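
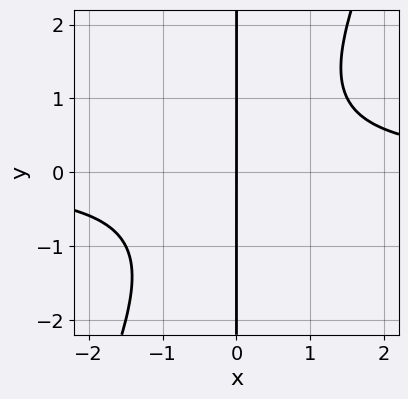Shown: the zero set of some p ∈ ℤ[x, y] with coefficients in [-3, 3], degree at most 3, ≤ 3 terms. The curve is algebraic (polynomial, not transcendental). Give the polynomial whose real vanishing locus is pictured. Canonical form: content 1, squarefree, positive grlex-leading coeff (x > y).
2*x^2*y - x*y^2 - 2*x

1. Degree: the shape is more complex than any degree-2 curve, so deg p = 3.
2. From the visible intercepts: one x-axis crossing is at x = 0; the visible y-axis segment lies entirely on the curve.
3. These observations pin down the coefficients.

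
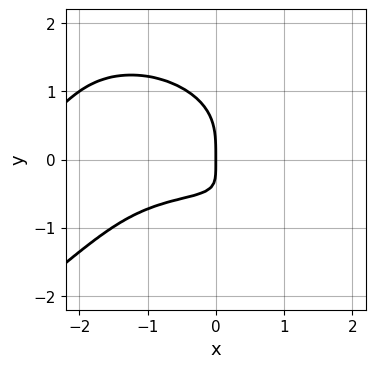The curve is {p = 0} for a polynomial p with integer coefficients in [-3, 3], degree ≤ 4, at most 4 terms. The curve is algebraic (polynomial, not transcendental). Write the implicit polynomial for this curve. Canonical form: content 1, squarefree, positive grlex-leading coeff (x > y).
(a) deg p = 4. No degree-3 curve has this shape.
(b) Observable constraints: it meets the y-axis at y = 0 (among the integer gridlines); one x-axis crossing is at x = 0.
(c) Assembling these constraints gives the stated polynomial.

x^3*y - 2*y^4 - 3*x*y - 2*x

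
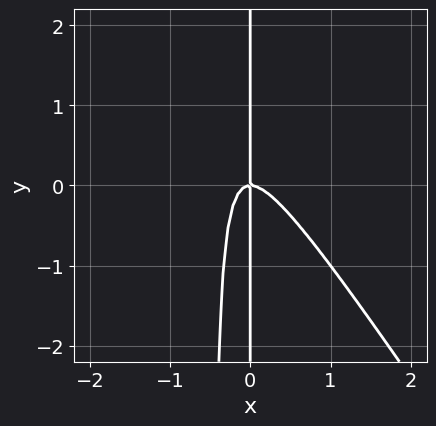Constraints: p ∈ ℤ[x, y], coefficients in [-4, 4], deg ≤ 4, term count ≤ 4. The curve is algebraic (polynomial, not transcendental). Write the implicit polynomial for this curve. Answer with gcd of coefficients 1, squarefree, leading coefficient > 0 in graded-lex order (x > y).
First, the degree is 3 — the shape is more complex than any degree-2 curve.
Next, observable constraints: one x-axis crossing is at x = 0; the visible y-axis segment lies entirely on the curve.
Finally, matching integer coefficients to the picture gives p.

3*x^3 + 2*x^2*y + x*y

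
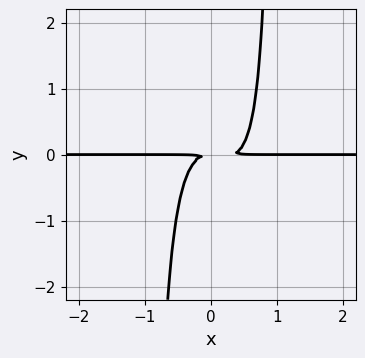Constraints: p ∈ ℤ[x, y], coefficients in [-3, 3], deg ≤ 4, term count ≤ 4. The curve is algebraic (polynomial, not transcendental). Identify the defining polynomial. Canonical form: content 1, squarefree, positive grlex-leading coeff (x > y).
3*x^3*y + x^2*y^2 - x^2*y - y^2

deg p = 4.
Reading off the gridlines: every point of the x-axis in the box is on the curve.
Solving for integer coefficients yields p as stated.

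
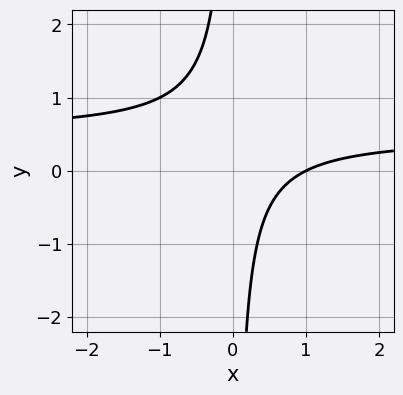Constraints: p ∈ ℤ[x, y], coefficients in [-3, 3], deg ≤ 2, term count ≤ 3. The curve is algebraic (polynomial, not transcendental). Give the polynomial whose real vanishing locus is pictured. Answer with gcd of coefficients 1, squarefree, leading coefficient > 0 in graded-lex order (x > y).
2*x*y - x + 1

(a) The degree is 2 — a generic line meets the curve in up to 2 points.
(b) Against the integer gridlines: it crosses the x-axis at the gridline x = 1; it misses every integer gridline on the y-axis.
(c) Assembling these constraints gives the stated polynomial.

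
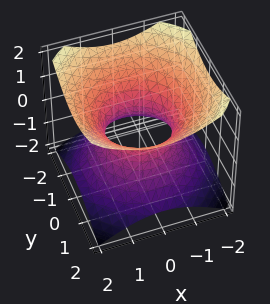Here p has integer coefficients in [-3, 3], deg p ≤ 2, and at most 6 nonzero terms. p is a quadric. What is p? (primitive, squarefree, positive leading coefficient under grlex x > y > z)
2*x^2 + 2*y^2 - 3*z^2 - 2

1. The degree is 2 — one connected sheet with a waist; a quadric.
2. By symmetry, the z-axis is an axis of rotation, so x and y enter only as x² + y²; mirror symmetry z ↦ −z ⇒ only even powers of z.
3. From the axis intercepts and sections: a circular section at z = 1 has radius between 1 and 2; among the integer gridlines, it crosses the y-axis at y ∈ {-1, 1}.
4. Putting this together gives p. Check: (1, 0, 0) on the x-axis lies on the surface, and p(1, 0, 0) = 0. ✓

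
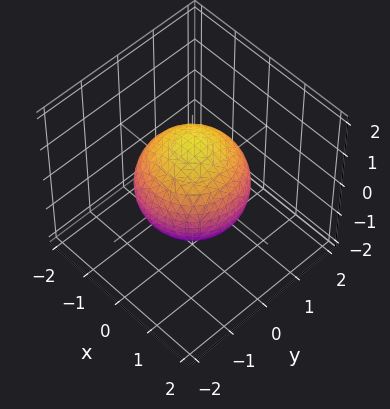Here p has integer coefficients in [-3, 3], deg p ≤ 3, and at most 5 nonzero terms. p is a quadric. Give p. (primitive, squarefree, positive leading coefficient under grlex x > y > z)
The degree is 2 — a closed, bounded, convex surface; a quadric.
By symmetry, every cross-section ⟂ z is a circle, so x, y appear only via x² + y²; it's symmetric under z → −z, forcing even powers of z.
From the axis intercepts and sections: a circular section at z = 1 has radius between 0 and 1.
Putting this together gives p.

2*x^2 + 2*y^2 + 2*z^2 - 3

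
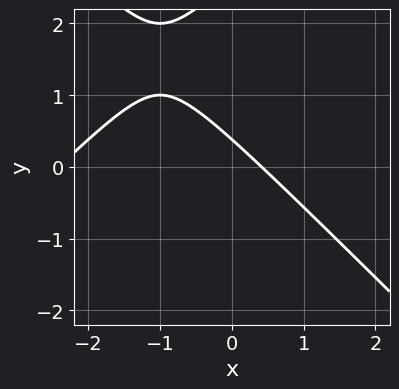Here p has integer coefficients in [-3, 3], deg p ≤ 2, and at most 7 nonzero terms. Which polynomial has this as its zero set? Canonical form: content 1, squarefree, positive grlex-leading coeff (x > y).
x^2 - y^2 + 2*x + 3*y - 1

(a) deg p = 2. The shape is more complex than any degree-1 curve.
(b) Putting this together gives p.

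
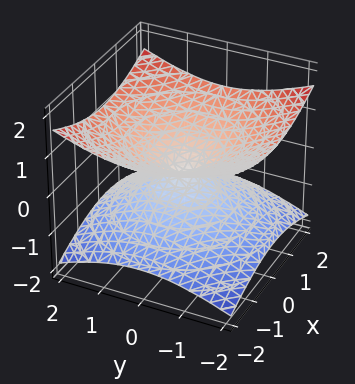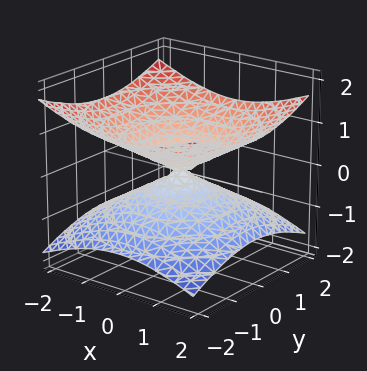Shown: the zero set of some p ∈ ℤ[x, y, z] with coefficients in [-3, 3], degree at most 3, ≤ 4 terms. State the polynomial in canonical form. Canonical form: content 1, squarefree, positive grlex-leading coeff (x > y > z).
x^2 + y^2 - 3*z^2

The degree is 2 — two nappes meeting at a single point; a quadric.
Symmetries: the z ↦ −z reflection is a symmetry, so z appears only in even powers; the surface is invariant under rotation about z: p = q(x² + y², z).
Observable constraints: it meets the z-axis at z = 0 (among the integer gridlines); one y-axis crossing is at y = 0; a circular section at z = 1 has radius between 1 and 2.
Solving for integer coefficients yields p as stated.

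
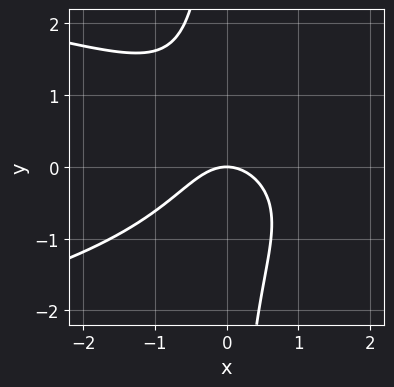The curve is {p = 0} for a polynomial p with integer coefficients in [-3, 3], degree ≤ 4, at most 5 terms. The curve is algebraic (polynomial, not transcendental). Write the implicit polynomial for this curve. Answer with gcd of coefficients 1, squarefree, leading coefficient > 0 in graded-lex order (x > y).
(a) Degree: no degree-2 curve has this shape, so deg p = 3.
(b) From the axis intercepts and sections: one y-axis crossing is at y = 0; it crosses the x-axis at the gridline x = 0.
(c) Matching integer coefficients to the picture gives p.

x*y^2 + x^2 + y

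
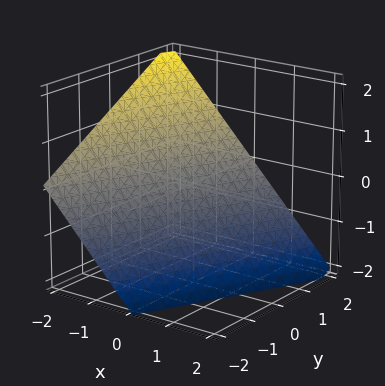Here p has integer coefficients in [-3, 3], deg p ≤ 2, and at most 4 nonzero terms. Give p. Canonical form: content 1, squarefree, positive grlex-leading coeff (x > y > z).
2*x - y + 2*z + 2

The degree is 1 — the surface is flat (a plane).
From the axis intercepts and sections: one y-axis crossing is at y = 2; it meets the x-axis at x = -1 (among the integer gridlines); it meets the z-axis at z = -1 (among the integer gridlines).
The integer polynomial consistent with all of this is the stated p.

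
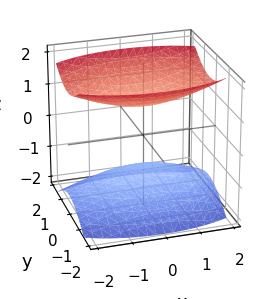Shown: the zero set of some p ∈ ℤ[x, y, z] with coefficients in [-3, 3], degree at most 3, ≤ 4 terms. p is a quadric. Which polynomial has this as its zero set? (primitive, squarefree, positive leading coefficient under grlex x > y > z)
First, the picture has 2 separate pieces. Treating them together as one polynomial.
Next, degree: two separate bowl-shaped sheets opening away from each other; a quadric, so deg p = 2.
Then, symmetries: the z ↦ −z reflection is a symmetry, so z appears only in even powers; mirror symmetry y ↦ −y ⇒ only even powers of y; mirror symmetry x ↦ −x ⇒ only even powers of x.
Next, against the integer gridlines: the z-axis gridline crossings are at z ∈ {-1, 1}; no y-intercept at any integer in the box; it misses every integer gridline on the x-axis.
Finally, solving for integer coefficients yields p as stated.

x^2 + 3*y^2 - 3*z^2 + 3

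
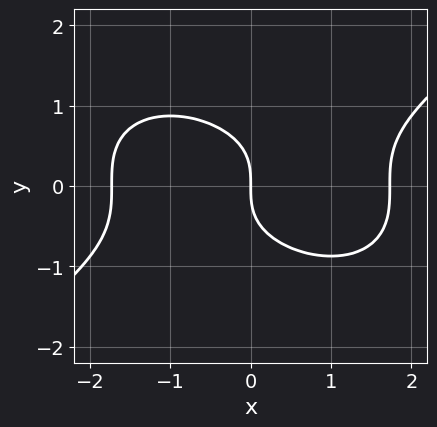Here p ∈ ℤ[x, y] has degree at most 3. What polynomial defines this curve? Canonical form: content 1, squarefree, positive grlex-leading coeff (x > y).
1. The degree is 3 — no degree-2 curve has this shape.
2. Observable constraints: it meets the x-axis at x = 0 (among the integer gridlines); it meets the y-axis at y = 0 (among the integer gridlines).
3. Solving for integer coefficients yields p as stated.

x^3 - 3*y^3 - 3*x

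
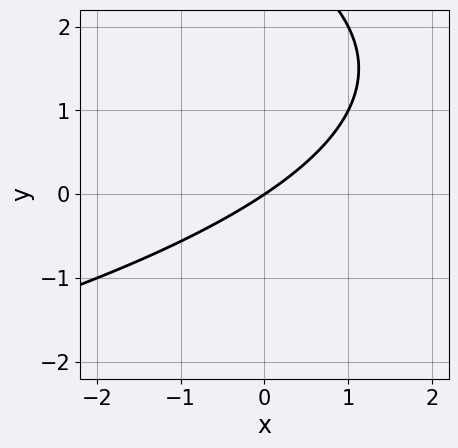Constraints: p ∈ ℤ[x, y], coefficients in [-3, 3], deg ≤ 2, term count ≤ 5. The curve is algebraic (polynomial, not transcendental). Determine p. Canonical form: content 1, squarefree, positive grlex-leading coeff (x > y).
y^2 + 2*x - 3*y

1. deg p = 2.
2. From the visible intercepts: one y-axis crossing is at y = 0; one x-axis crossing is at x = 0.
3. Together with the visible shape, these determine p as stated.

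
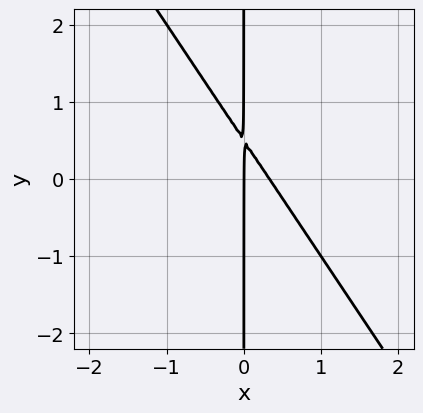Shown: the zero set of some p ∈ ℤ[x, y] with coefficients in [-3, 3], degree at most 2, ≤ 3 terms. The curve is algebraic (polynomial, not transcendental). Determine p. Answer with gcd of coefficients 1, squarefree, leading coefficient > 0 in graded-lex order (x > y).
First, degree: the shape is more complex than any degree-1 curve, so deg p = 2.
Then, reading off the gridlines: it meets the x-axis at x = 0 (among the integer gridlines); the visible y-axis segment lies entirely on the curve.
Finally, fitting integer coefficients to these (and the overall shape) gives p.

3*x^2 + 2*x*y - x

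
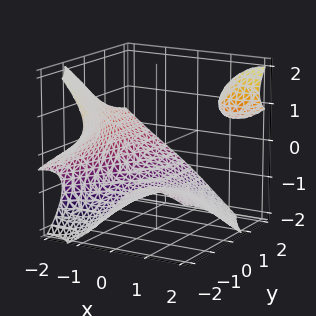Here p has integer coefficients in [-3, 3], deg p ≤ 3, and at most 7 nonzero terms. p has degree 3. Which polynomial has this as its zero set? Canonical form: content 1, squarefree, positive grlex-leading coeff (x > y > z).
x^3 - 3*x*y*z + 2*z^3 - x + 3

I count 2 distinct pieces. They look like related sheets of one shape, so recover p as a whole.
The degree is 3 — the shape is more complex than any degree-2 surface.
From the axis intercepts and sections: no y-intercept at any integer in the box.
Fitting integer coefficients to these (and the overall shape) gives p.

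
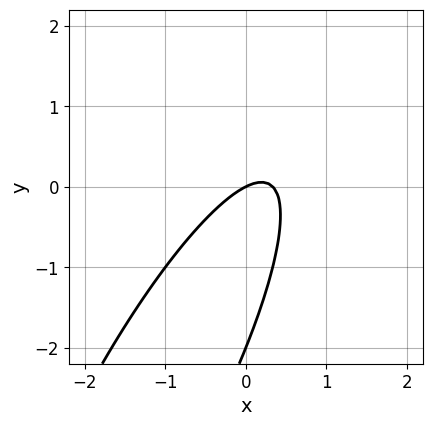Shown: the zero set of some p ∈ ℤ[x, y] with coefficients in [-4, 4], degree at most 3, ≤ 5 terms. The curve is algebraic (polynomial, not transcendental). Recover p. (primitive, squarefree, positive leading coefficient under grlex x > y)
deg p = 2. No degree-1 curve has this shape.
From the visible intercepts: the y-axis gridline crossings are at y ∈ {-2, 0}; one x-axis crossing is at x = 0.
Solving for integer coefficients yields p as stated.

3*x^2 - 3*x*y + y^2 - x + 2*y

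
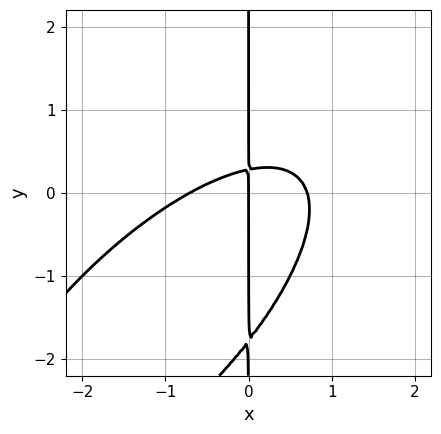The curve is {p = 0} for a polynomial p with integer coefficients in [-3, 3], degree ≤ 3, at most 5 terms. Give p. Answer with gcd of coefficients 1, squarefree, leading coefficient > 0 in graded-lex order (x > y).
2*x^3 - 3*x^2*y + 2*x*y^2 + 3*x*y - x

1. Degree: no degree-2 curve has this shape, so deg p = 3.
2. From the axis intercepts and sections: one x-axis crossing is at x = 0; every point of the y-axis in the box is on the curve.
3. Together with the visible shape, these determine p as stated.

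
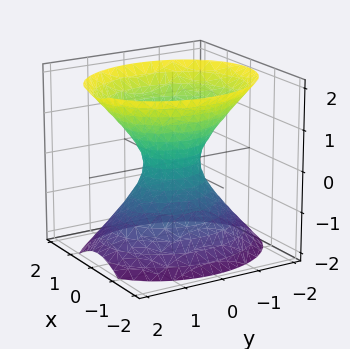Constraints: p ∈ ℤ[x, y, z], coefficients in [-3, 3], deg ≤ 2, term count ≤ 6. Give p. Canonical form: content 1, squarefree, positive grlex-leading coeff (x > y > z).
First, deg p = 2. One connected sheet with a waist; a quadric.
Then, symmetries: it's symmetric under x → −x, forcing even powers of x; the z ↦ −z reflection is a symmetry, so z appears only in even powers; it's symmetric under y → −y, forcing even powers of y.
Next, from the axis intercepts and sections: the surface avoids every integer z-axis point in the box.
Finally, together with the visible shape, these determine p as stated.

3*x^2 + 2*y^2 - 2*z^2 - 1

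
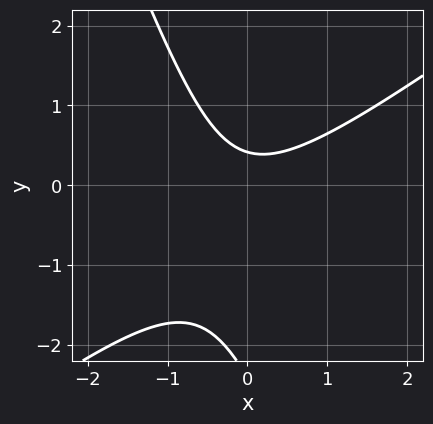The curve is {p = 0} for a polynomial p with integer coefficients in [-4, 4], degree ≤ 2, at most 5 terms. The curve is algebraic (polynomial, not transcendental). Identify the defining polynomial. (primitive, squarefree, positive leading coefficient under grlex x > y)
2*x^2 - 2*x*y - y^2 - 2*y + 1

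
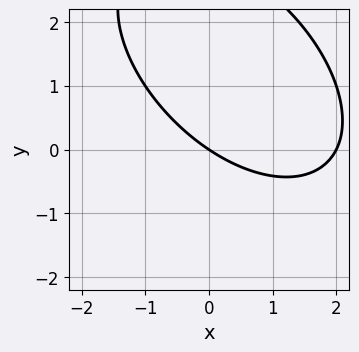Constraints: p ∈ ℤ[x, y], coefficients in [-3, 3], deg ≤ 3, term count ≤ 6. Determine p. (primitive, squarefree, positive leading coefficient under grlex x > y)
x^2 + x*y + y^2 - 2*x - 3*y

First, the degree is 2 — no degree-1 curve has this shape.
Next, reading off the gridlines: among the integer gridlines, it crosses the x-axis at x ∈ {0, 2}; it meets the y-axis at y = 0 (among the integer gridlines).
Finally, these observations pin down the coefficients.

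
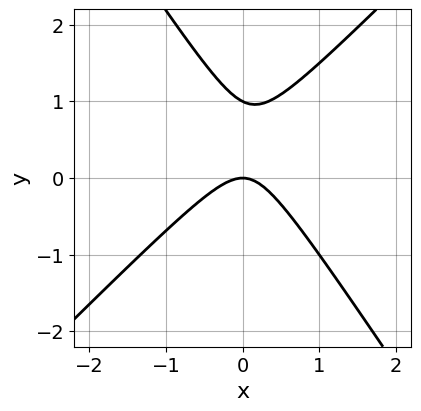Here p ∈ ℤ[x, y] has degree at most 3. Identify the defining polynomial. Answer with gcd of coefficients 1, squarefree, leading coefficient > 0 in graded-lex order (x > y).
3*x^2 - x*y - 2*y^2 + 2*y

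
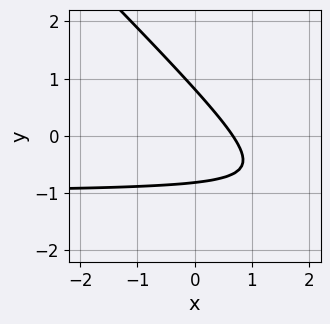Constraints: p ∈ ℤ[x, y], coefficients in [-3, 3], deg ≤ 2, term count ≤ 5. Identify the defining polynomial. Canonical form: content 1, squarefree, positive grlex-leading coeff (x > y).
3*x*y + 3*y^2 + 3*x - 2

The degree is 2 — no degree-1 curve has this shape.
The integer polynomial consistent with all of this is the stated p.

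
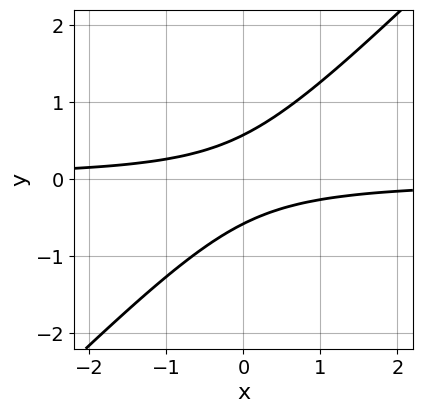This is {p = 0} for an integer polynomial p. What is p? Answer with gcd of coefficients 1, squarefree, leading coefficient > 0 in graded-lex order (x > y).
1. The degree is 2 — a generic line meets the curve in up to 2 points.
2. Checking where it meets the axes: no x-intercept at any integer in the box.
3. Fitting integer coefficients to these (and the overall shape) gives p.

3*x*y - 3*y^2 + 1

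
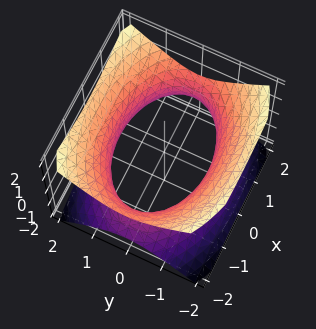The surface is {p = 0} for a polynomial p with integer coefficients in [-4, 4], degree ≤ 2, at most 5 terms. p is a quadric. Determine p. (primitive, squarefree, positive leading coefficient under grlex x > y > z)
1. deg p = 2. One connected sheet with a waist; a quadric.
2. Symmetries: mirror symmetry y ↦ −y ⇒ only even powers of y; mirror symmetry z ↦ −z ⇒ only even powers of z; mirror symmetry x ↦ −x ⇒ only even powers of x.
3. From the axis intercepts and sections: it misses every integer gridline on the z-axis.
4. Assembling these constraints gives the stated polynomial.

x^2 + 2*y^2 - 2*z^2 - 3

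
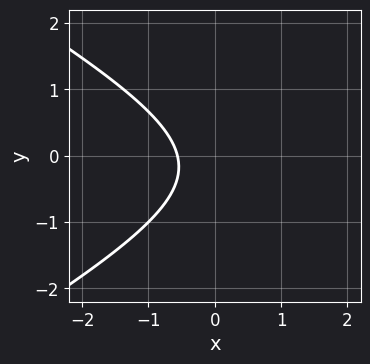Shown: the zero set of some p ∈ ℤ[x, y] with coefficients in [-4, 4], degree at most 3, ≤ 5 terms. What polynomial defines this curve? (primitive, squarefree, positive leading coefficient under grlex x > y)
deg p = 2.
From the axis intercepts and sections: no y-intercept at any integer in the box.
Assembling these constraints gives the stated polynomial.

x^2 - 3*y^2 - 3*x - y - 2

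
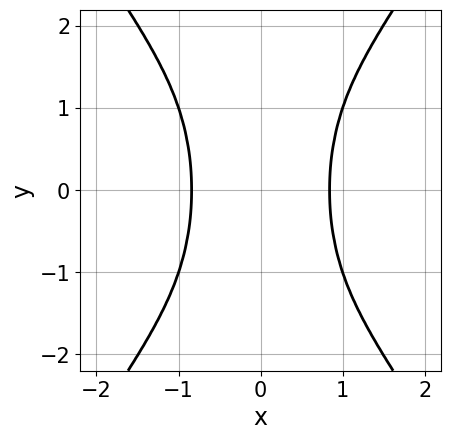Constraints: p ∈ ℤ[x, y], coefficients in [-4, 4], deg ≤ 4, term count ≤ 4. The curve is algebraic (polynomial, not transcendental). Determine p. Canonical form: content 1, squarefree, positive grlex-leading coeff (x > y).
(a) Degree: no degree-3 curve has this shape, so deg p = 4.
(b) Symmetries: it's symmetric under y → −y, forcing even powers of y; mirror symmetry x ↦ −x ⇒ only even powers of x.
(c) Reading off the gridlines: no y-intercept at any integer in the box.
(d) The integer polynomial consistent with all of this is the stated p.

2*x^4 - x^2*y^2 - 1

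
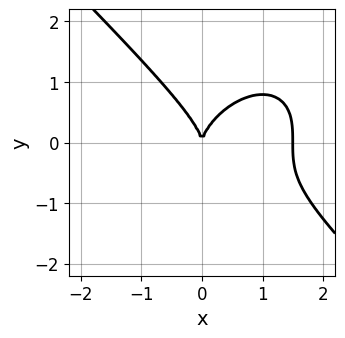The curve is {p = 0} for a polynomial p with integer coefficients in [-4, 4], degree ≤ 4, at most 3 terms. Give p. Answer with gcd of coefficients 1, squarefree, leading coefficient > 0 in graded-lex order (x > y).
deg p = 3. The shape is more complex than any degree-2 curve.
From the axis intercepts and sections: one y-axis crossing is at y = 0; it crosses the x-axis at the gridline x = 0.
Solving for integer coefficients yields p as stated.

2*x^3 + 2*y^3 - 3*x^2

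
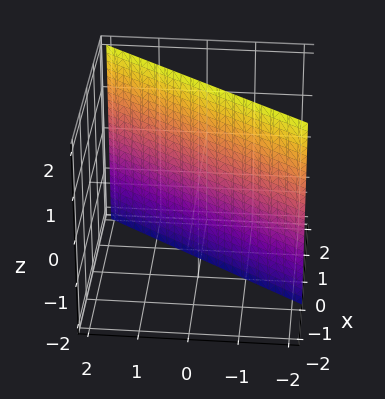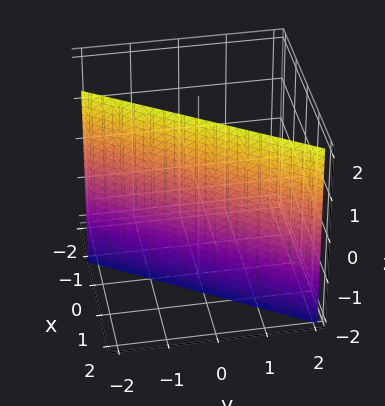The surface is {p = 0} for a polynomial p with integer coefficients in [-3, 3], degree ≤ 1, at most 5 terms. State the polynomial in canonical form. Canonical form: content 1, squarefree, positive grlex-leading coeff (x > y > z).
3*x - 2*y - 2

First, the degree is 1 — the surface is flat (a plane).
Then, from the visible intercepts: one y-axis crossing is at y = -1; the surface avoids every integer z-axis point in the box.
Finally, the integer polynomial consistent with all of this is the stated p.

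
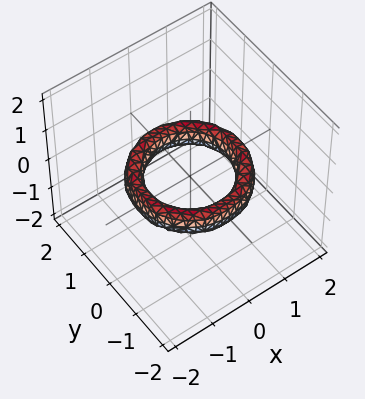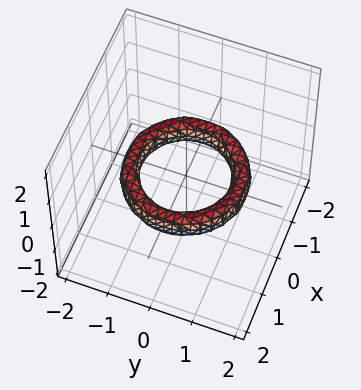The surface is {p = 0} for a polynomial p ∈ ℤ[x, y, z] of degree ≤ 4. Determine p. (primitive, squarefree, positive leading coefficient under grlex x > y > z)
First, the degree is 4 — a generic line meets the surface in up to 4 points.
Next, symmetries: the z-axis is an axis of rotation, so x and y enter only as x² + y².
Then, checking where it meets the axes: the x-axis gridline crossings are at x ∈ {-1, 1}; it misses every integer gridline on the z-axis.
Finally, assembling these constraints gives the stated polynomial.

x^4 + 2*x^2*y^2 + y^4 - 3*x^2 - 3*y^2 + 2*z^2 + 2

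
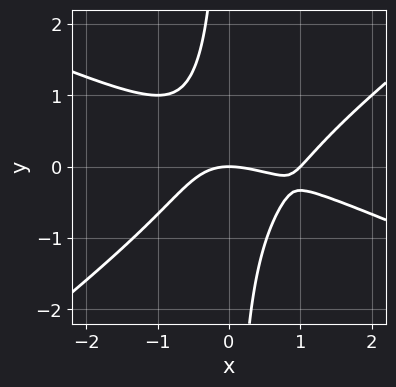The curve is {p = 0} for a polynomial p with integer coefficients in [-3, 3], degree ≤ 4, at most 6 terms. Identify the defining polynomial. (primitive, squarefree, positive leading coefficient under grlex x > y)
First, the degree is 3 — no degree-2 curve has this shape.
Then, reading off the gridlines: one y-axis crossing is at y = 0; the x-axis gridline crossings are at x ∈ {0, 1}.
Finally, assembling these constraints gives the stated polynomial.

x^3 + x^2*y - 3*x*y^2 - x^2 - 2*y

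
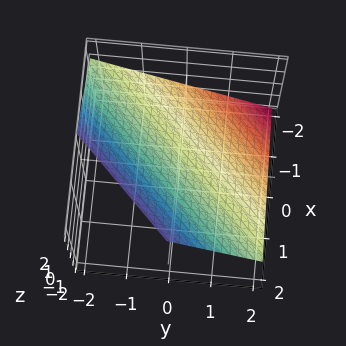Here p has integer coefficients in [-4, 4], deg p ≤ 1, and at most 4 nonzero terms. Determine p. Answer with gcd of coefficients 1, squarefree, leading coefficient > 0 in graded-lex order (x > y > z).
(a) The degree is 1 — the surface is flat (a plane).
(b) Against the integer gridlines: one x-axis crossing is at x = -1; it meets the y-axis at y = 1 (among the integer gridlines).
(c) Putting this together gives p.

2*x - 2*y - 3*z + 2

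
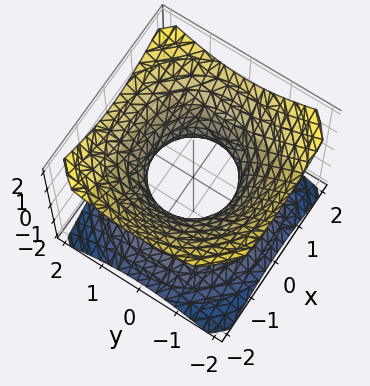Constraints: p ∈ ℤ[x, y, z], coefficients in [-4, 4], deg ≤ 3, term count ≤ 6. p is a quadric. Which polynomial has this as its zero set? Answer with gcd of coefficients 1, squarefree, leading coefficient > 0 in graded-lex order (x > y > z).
2*x^2 + 2*y^2 - 3*z^2 - 2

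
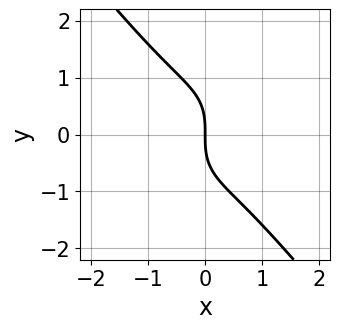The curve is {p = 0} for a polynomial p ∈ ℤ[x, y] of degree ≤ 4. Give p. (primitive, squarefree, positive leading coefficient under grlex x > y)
2*x^3 + y^3 + 2*x

First, the degree is 3 — a generic line meets the curve in up to 3 points.
Then, against the integer gridlines: it crosses the x-axis at the gridline x = 0; it meets the y-axis at y = 0 (among the integer gridlines).
Finally, putting this together gives p.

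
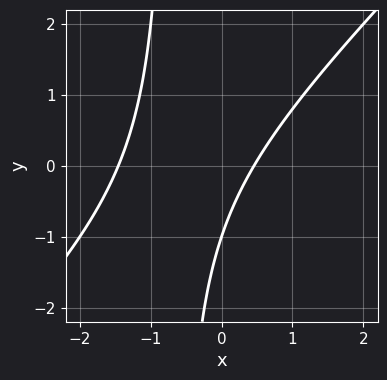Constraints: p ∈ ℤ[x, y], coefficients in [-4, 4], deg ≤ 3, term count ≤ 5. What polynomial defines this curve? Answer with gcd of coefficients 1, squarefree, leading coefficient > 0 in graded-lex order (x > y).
3*x^2 - 3*x*y + 3*x - 2*y - 2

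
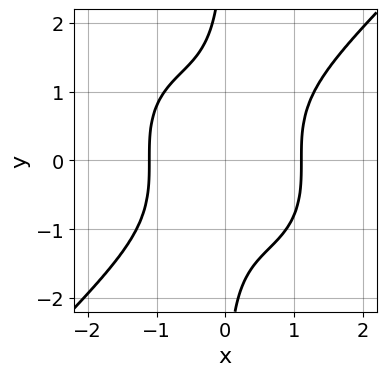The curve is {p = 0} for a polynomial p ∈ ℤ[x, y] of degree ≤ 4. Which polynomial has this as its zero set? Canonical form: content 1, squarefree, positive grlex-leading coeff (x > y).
(a) Degree: the shape is more complex than any degree-3 curve, so deg p = 4.
(b) Checking where it meets the axes: it misses every integer gridline on the y-axis.
(c) Assembling these constraints gives the stated polynomial.

2*x^4 - 2*x*y^3 - 3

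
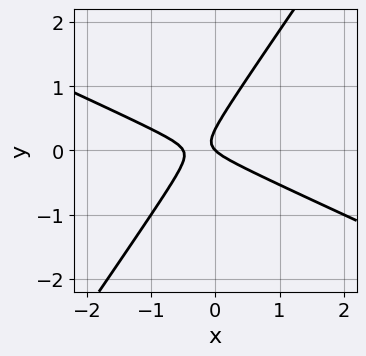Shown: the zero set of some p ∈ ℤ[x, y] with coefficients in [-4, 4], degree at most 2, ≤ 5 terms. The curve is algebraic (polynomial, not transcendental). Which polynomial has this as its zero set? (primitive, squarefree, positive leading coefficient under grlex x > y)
The degree is 2 — the shape is more complex than any degree-1 curve.
From the axis intercepts and sections: one x-axis crossing is at x = 0; one y-axis crossing is at y = 0.
Putting this together gives p.

2*x^2 + 3*x*y - 3*y^2 + x + y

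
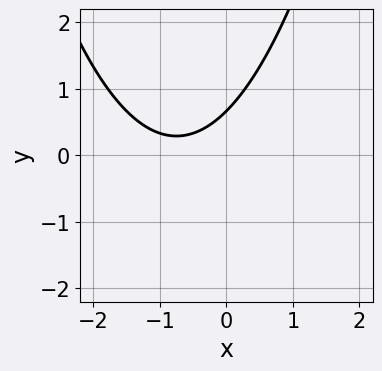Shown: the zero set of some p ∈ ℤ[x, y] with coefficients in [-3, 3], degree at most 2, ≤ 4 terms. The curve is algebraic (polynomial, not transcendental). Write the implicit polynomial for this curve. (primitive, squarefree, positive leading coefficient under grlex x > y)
1. Degree: the shape is more complex than any degree-1 curve, so deg p = 2.
2. From the visible intercepts: no x-intercept at any integer in the box.
3. Together with the visible shape, these determine p as stated.

2*x^2 + 3*x - 3*y + 2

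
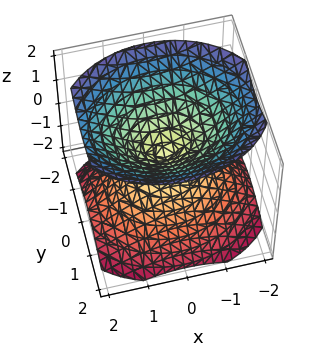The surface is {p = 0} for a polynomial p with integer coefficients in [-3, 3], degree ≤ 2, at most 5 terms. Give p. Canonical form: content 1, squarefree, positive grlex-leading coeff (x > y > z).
2*x^2 + 3*y^2 - 3*z^2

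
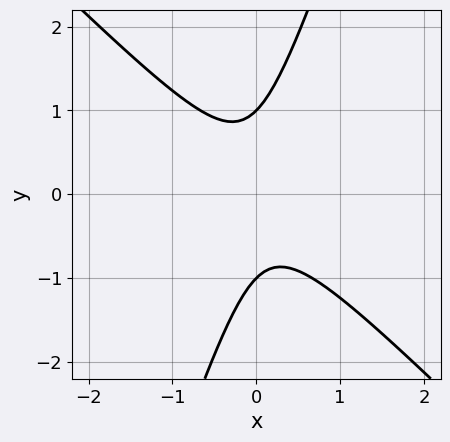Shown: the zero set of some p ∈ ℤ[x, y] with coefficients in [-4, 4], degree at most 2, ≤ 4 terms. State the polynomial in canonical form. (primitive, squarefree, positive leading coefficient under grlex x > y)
1. Degree: the shape is more complex than any degree-1 curve, so deg p = 2.
2. Checking where it meets the axes: the y-axis gridline crossings are at y ∈ {-1, 1}; it misses every integer gridline on the x-axis.
3. Together with the visible shape, these determine p as stated.

3*x^2 + 2*x*y - y^2 + 1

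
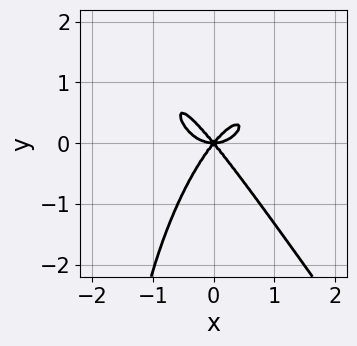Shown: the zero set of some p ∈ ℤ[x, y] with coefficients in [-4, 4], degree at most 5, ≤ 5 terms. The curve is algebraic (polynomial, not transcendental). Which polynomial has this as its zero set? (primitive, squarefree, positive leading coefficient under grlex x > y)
1. deg p = 4. The shape is more complex than any degree-3 curve.
2. From the axis intercepts and sections: it meets the y-axis at y = 0 (among the integer gridlines); one x-axis crossing is at x = 0.
3. The integer polynomial consistent with all of this is the stated p.

3*x^4 + x*y^3 - 3*x^2*y + 2*y^3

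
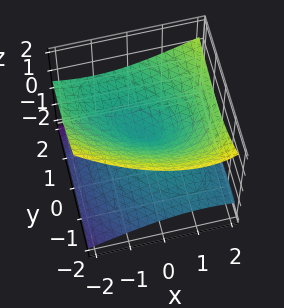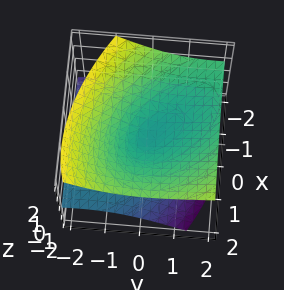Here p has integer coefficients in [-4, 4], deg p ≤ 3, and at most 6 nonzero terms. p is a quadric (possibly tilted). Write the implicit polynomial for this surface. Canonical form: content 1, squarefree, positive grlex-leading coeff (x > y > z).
1. deg p = 2.
2. From the axis intercepts and sections: it crosses the x-axis at the gridline x = 0; one z-axis crossing is at z = 0; one y-axis crossing is at y = 0.
3. Together with the visible shape, these determine p as stated.

x^2 + x*y + y^2 - 2*y*z - 3*z^2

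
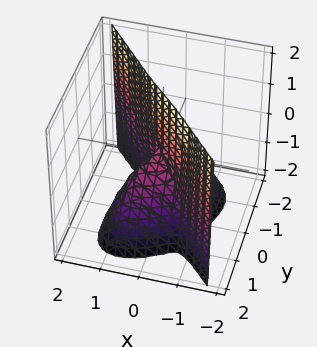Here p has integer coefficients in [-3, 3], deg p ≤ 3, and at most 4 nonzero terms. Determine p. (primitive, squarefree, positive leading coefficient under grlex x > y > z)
3*x^3 + 2*y^3 + 2*x*z + 2*y*z

1. The degree is 3 — a generic line meets the surface in up to 3 points.
2. From the visible intercepts: it meets the x-axis at x = 0 (among the integer gridlines); it crosses the y-axis at the gridline y = 0; the visible z-axis segment lies entirely on the surface.
3. The integer polynomial consistent with all of this is the stated p.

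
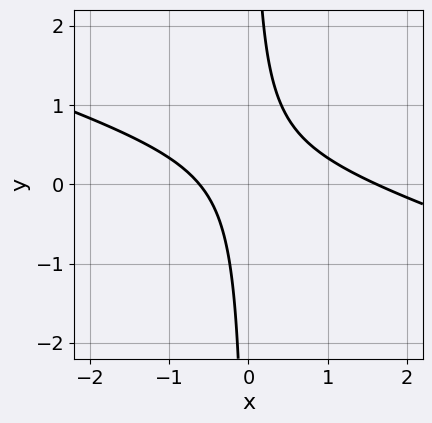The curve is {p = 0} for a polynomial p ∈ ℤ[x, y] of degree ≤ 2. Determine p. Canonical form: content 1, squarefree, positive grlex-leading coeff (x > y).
(a) The degree is 2 — the shape is more complex than any degree-1 curve.
(b) Observable constraints: the curve avoids every integer y-axis point in the box.
(c) Fitting integer coefficients to these (and the overall shape) gives p.

x^2 + 3*x*y - x - 1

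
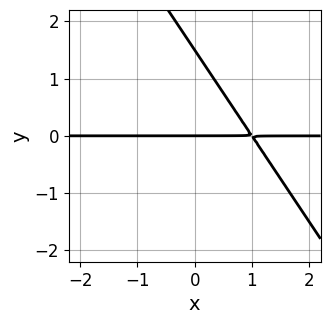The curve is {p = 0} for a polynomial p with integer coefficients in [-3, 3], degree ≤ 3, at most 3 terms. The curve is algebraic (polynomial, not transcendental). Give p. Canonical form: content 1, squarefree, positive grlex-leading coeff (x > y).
3*x*y + 2*y^2 - 3*y

(a) The degree is 2 — the shape is more complex than any degree-1 curve.
(b) Against the integer gridlines: every point of the x-axis in the box is on the curve; it crosses the y-axis at the gridline y = 0.
(c) Matching integer coefficients to the picture gives p.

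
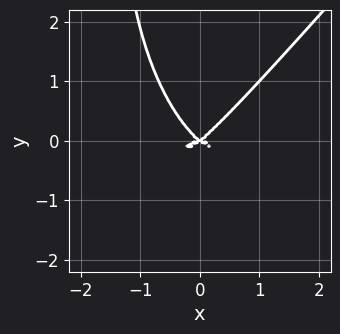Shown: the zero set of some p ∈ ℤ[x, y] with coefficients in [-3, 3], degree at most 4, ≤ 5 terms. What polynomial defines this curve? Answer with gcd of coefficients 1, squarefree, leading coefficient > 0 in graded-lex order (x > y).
1. deg p = 4.
2. Reading off the gridlines: it crosses the y-axis at the gridline y = 0; it crosses the x-axis at the gridline x = 0.
3. Putting this together gives p.

3*x^4 - 2*x*y^3 + 2*x^2*y - 3*y^3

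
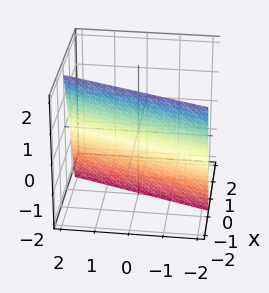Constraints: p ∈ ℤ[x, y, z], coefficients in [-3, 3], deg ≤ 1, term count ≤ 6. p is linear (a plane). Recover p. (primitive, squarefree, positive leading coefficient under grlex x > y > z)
3*x - y + z + 2

1. The degree is 1 — every cross-section is a straight line — this is a plane.
2. Reading off the gridlines: one z-axis crossing is at z = -2; one y-axis crossing is at y = 2.
3. Assembling these constraints gives the stated polynomial.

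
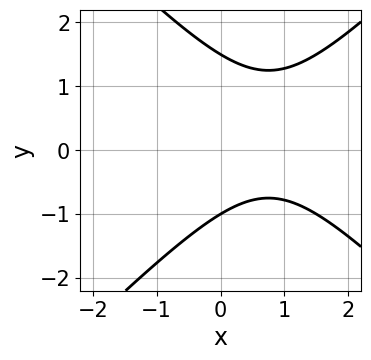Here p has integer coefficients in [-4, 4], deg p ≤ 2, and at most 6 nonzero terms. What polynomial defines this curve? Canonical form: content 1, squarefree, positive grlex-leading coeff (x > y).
1. deg p = 2. A generic line meets the curve in up to 2 points.
2. From the axis intercepts and sections: it misses every integer gridline on the x-axis; it crosses the y-axis at the gridline y = -1.
3. Assembling these constraints gives the stated polynomial.

2*x^2 - 2*y^2 - 3*x + y + 3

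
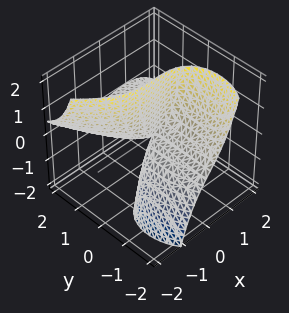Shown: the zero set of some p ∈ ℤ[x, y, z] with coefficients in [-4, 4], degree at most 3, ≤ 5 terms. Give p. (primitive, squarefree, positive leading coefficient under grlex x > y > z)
x^3 + y^2*z - x*y + 3*y*z

Degree: no degree-2 surface has this shape, so deg p = 3.
Reading off the gridlines: every point of the z-axis in the box is on the surface; one x-axis crossing is at x = 0; the visible y-axis segment lies entirely on the surface.
Putting this together gives p.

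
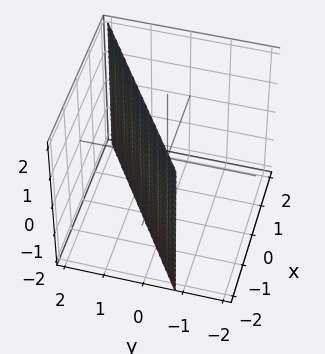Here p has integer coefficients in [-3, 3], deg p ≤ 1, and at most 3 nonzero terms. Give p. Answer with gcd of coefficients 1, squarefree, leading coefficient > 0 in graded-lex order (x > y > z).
2*x - 3*y + 2

1. The degree is 1 — the surface is flat (a plane).
2. Observable constraints: it misses every integer gridline on the z-axis; it meets the x-axis at x = -1 (among the integer gridlines).
3. Fitting integer coefficients to these (and the overall shape) gives p.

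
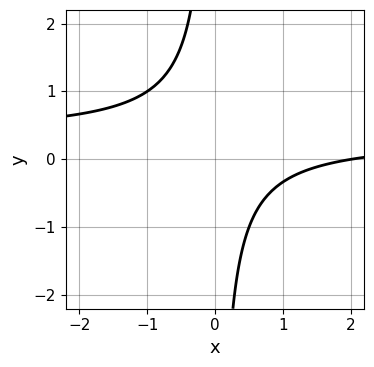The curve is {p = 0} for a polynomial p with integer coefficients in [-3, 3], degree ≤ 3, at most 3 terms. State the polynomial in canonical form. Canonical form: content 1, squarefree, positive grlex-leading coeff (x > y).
3*x*y - x + 2

1. Degree: a generic line meets the curve in up to 2 points, so deg p = 2.
2. From the axis intercepts and sections: it misses every integer gridline on the y-axis; it meets the x-axis at x = 2 (among the integer gridlines).
3. Solving for integer coefficients yields p as stated.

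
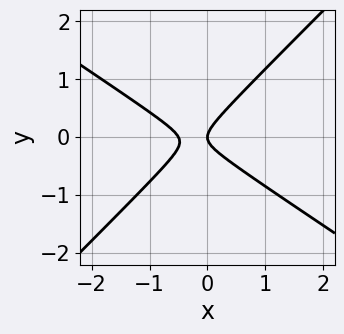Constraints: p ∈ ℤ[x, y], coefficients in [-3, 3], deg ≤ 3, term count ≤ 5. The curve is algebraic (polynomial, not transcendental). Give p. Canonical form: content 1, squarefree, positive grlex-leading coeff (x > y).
1. deg p = 2. A generic line meets the curve in up to 2 points.
2. Against the integer gridlines: it meets the x-axis at x = 0 (among the integer gridlines); one y-axis crossing is at y = 0.
3. Fitting integer coefficients to these (and the overall shape) gives p.

2*x^2 + x*y - 3*y^2 + x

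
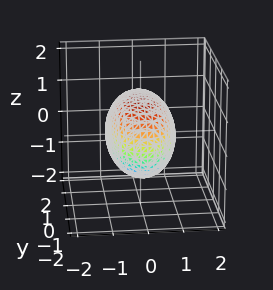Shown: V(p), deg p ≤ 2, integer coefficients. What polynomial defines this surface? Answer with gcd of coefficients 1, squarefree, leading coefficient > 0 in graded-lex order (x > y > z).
3*x^2 + y^2 + 2*z^2 - 3

Degree: bounded and convex; a quadric, so deg p = 2.
Symmetries: the z ↦ −z reflection is a symmetry, so z appears only in even powers; the x ↦ −x reflection is a symmetry, so x appears only in even powers; mirror symmetry y ↦ −y ⇒ only even powers of y.
From the visible intercepts: among the integer gridlines, it crosses the x-axis at x ∈ {-1, 1}.
Together with the visible shape, these determine p as stated.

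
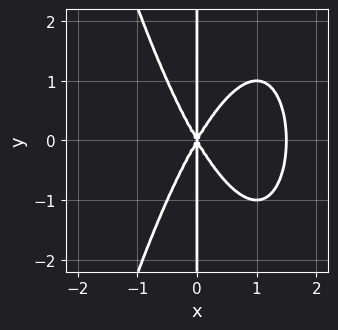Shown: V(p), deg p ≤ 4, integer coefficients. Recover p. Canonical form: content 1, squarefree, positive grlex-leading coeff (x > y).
2*x^4 - 3*x^3 + x*y^2

First, deg p = 4.
Next, symmetries: the y ↦ −y reflection is a symmetry, so y appears only in even powers.
Next, against the integer gridlines: it meets the x-axis at x = 0 (among the integer gridlines); every point of the y-axis in the box is on the curve.
Finally, matching integer coefficients to the picture gives p.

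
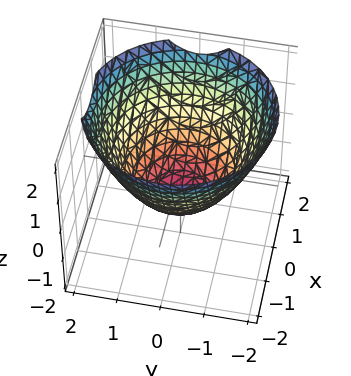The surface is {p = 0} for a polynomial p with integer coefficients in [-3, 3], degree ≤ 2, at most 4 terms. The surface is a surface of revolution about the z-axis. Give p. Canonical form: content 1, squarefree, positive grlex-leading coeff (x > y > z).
(a) deg p = 2. The shape is more complex than any degree-1 surface.
(b) By symmetry, the surface is invariant under rotation about z: p = q(x² + y², z).
(c) Reading off the gridlines: a circular section at z = 0 has radius between 1 and 2; it crosses the z-axis at the gridline z = -1.
(d) Assembling these constraints gives the stated polynomial.

2*x^2 + 2*y^2 - 3*z - 3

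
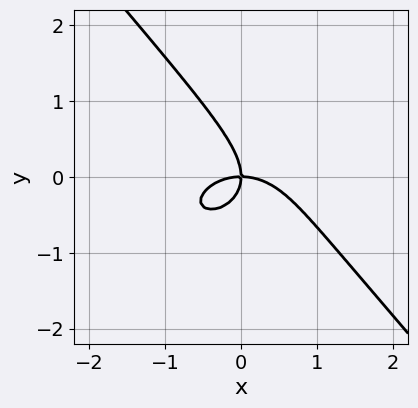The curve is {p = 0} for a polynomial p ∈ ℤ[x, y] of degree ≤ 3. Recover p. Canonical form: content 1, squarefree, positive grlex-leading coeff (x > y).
2*x^3 + 2*x*y^2 + 3*y^3 + 3*x*y

1. Degree: no degree-2 curve has this shape, so deg p = 3.
2. Against the integer gridlines: it crosses the x-axis at the gridline x = 0; it crosses the y-axis at the gridline y = 0.
3. Solving for integer coefficients yields p as stated.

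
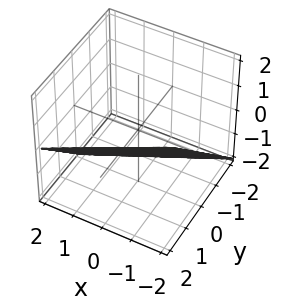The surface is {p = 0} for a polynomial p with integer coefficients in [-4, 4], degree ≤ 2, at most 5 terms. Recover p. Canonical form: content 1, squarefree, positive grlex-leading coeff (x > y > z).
The degree is 1 — the surface is flat (a plane).
From the visible intercepts: it meets the x-axis at x = -2 (among the integer gridlines); it crosses the y-axis at the gridline y = 1; it crosses the z-axis at the gridline z = -1.
Assembling these constraints gives the stated polynomial.

x - 2*y + 2*z + 2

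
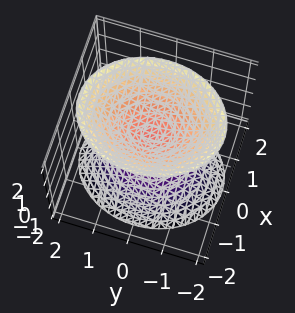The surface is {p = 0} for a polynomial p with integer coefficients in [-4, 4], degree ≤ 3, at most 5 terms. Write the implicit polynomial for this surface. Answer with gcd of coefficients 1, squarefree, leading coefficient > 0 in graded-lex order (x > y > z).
1. I count 2 distinct pieces. They look like related sheets of one shape, so recover p as a whole.
2. deg p = 2. Two separate bowl-shaped sheets opening away from each other; a quadric.
3. Symmetries: mirror symmetry y ↦ −y ⇒ only even powers of y; it's symmetric under z → −z, forcing even powers of z; mirror symmetry x ↦ −x ⇒ only even powers of x.
4. Observable constraints: it misses every integer gridline on the y-axis; it misses every integer gridline on the x-axis.
5. Assembling these constraints gives the stated polynomial.

3*x^2 + 2*y^2 - 2*z^2 + 1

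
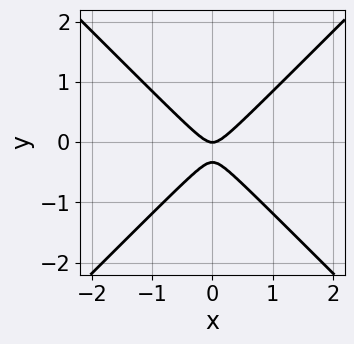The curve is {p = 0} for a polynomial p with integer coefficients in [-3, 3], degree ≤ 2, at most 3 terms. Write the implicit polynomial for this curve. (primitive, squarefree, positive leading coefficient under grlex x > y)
3*x^2 - 3*y^2 - y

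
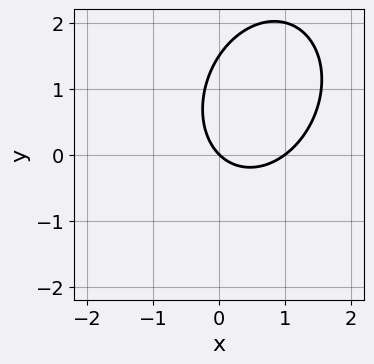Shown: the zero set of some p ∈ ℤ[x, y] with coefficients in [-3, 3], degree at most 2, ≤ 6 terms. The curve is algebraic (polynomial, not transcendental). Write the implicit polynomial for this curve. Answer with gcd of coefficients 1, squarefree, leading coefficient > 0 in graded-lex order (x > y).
3*x^2 - x*y + 2*y^2 - 3*x - 3*y

First, deg p = 2. The shape is more complex than any degree-1 curve.
Then, reading off the gridlines: it meets the y-axis at y = 0 (among the integer gridlines); the x-axis gridline crossings are at x ∈ {0, 1}.
Finally, matching integer coefficients to the picture gives p.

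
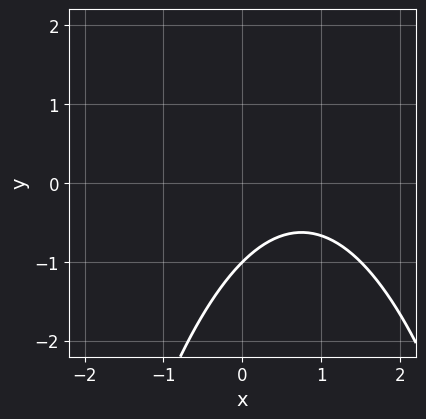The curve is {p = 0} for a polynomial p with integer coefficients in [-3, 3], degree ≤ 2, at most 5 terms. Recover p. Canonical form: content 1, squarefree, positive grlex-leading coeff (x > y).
2*x^2 - 3*x + 3*y + 3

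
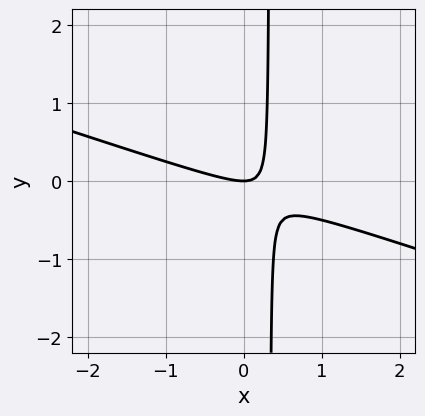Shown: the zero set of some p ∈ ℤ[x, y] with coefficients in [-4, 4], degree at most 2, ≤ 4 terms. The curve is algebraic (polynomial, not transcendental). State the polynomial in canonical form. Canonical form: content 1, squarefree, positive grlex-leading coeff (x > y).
x^2 + 3*x*y - y

First, the degree is 2 — no degree-1 curve has this shape.
Then, from the visible intercepts: one y-axis crossing is at y = 0; one x-axis crossing is at x = 0.
Finally, the integer polynomial consistent with all of this is the stated p.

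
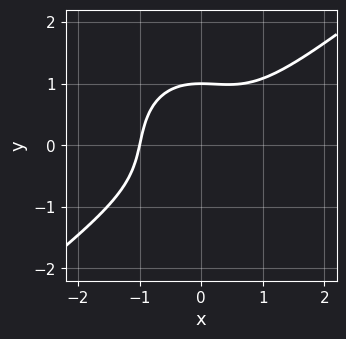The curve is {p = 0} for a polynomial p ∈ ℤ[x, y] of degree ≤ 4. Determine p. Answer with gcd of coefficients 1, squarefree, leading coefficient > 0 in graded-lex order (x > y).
3*x^3 - 2*x^2*y - 3*y^3 + 3

1. deg p = 3. No degree-2 curve has this shape.
2. Reading off the gridlines: one x-axis crossing is at x = -1; it crosses the y-axis at the gridline y = 1.
3. Putting this together gives p.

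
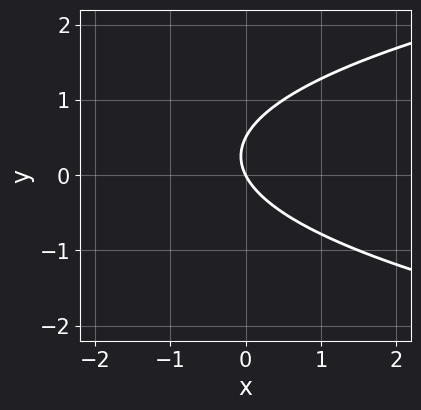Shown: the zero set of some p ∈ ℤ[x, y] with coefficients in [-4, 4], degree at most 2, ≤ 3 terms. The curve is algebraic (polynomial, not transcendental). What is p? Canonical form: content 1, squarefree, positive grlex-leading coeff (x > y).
2*y^2 - 2*x - y

First, degree: the shape is more complex than any degree-1 curve, so deg p = 2.
Then, reading off the gridlines: it crosses the y-axis at the gridline y = 0; it meets the x-axis at x = 0 (among the integer gridlines).
Finally, solving for integer coefficients yields p as stated.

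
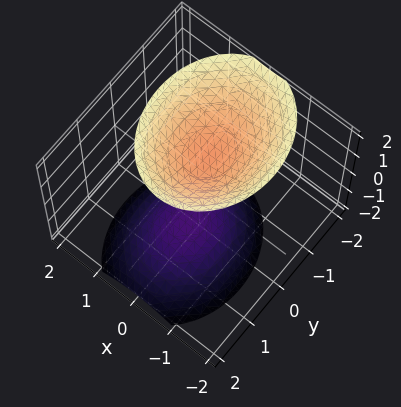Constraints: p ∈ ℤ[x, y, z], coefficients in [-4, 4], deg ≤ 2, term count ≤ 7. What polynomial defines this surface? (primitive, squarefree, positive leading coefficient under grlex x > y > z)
3*x^2 + 2*y^2 + y*z - 2*z^2 + 3

The picture has 2 separate pieces. Treating them together as one polynomial.
The degree is 2 — no degree-1 surface has this shape.
Observable constraints: the surface avoids every integer x-axis point in the box; it misses every integer gridline on the y-axis.
The integer polynomial consistent with all of this is the stated p.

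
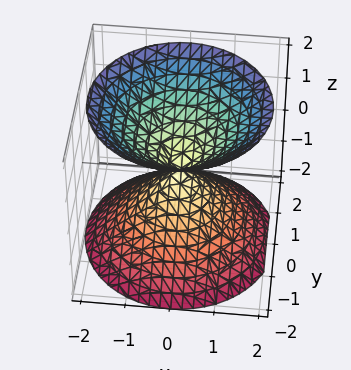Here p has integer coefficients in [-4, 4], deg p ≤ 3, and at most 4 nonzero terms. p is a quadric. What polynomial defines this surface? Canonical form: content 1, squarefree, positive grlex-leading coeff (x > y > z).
I count 2 distinct pieces. Treating them together as one polynomial.
Degree: two nappes meeting at a single point; a quadric, so deg p = 2.
Symmetries: the z ↦ −z reflection is a symmetry, so z appears only in even powers; rotational symmetry about the z-axis ⇒ p depends on x, y only through x² + y².
Reading off the gridlines: one y-axis crossing is at y = 0; a circular section at z = -1 has radius exactly 1; one x-axis crossing is at x = 0; it meets the z-axis at z = 0 (among the integer gridlines).
The integer polynomial consistent with all of this is the stated p.

x^2 + y^2 - z^2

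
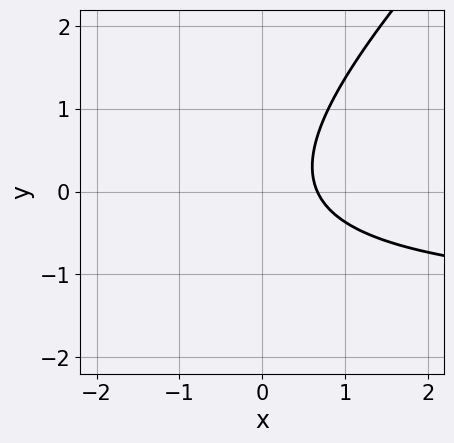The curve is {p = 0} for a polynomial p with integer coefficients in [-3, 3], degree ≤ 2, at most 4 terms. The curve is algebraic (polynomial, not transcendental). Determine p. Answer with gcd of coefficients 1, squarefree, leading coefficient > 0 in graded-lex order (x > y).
(a) The degree is 2 — a generic line meets the curve in up to 2 points.
(b) From the axis intercepts and sections: the curve avoids every integer y-axis point in the box.
(c) Assembling these constraints gives the stated polynomial.

2*x*y - 2*y^2 + 3*x - 2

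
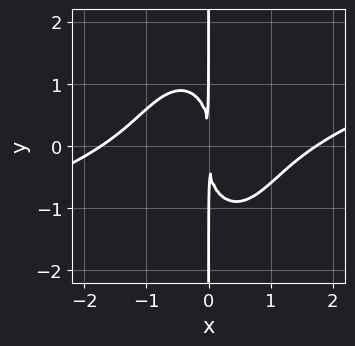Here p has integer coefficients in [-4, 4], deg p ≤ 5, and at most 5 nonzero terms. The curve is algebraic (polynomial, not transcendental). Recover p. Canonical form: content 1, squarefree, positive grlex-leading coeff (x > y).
x^4 - 3*x^3*y - x*y^3 - 3*x^2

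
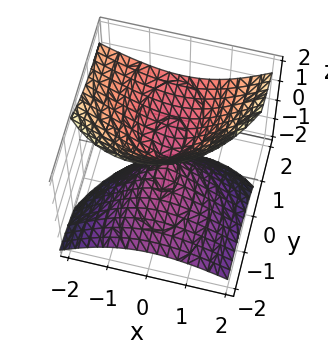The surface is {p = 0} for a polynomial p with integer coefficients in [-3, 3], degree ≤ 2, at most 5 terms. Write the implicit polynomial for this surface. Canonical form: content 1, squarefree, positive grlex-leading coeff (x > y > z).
2*x^2 + x*z + y^2 - 3*y*z - 2*z^2

deg p = 2. No degree-1 surface has this shape.
Checking where it meets the axes: it meets the x-axis at x = 0 (among the integer gridlines); it crosses the y-axis at the gridline y = 0; it crosses the z-axis at the gridline z = 0.
Solving for integer coefficients yields p as stated.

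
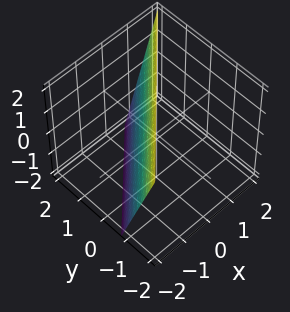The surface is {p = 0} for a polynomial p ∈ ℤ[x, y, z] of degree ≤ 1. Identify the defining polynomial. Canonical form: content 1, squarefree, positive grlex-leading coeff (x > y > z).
3*x - 3*y - z + 2

1. The degree is 1 — every cross-section is a straight line — this is a plane.
2. From the visible intercepts: it meets the z-axis at z = 2 (among the integer gridlines).
3. These observations pin down the coefficients.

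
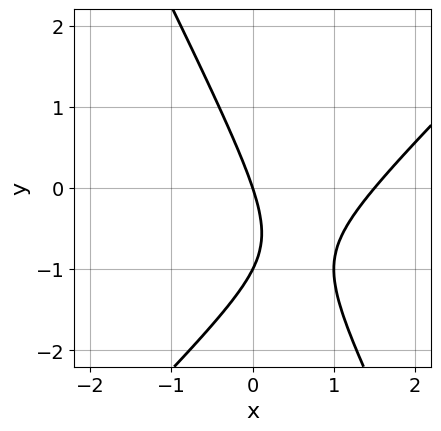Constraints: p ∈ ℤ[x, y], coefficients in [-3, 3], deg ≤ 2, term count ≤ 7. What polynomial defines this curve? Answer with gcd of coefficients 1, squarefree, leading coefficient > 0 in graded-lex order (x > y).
2*x^2 - x*y - y^2 - 3*x - y

First, degree: the shape is more complex than any degree-1 curve, so deg p = 2.
Next, reading off the gridlines: among the integer gridlines, it crosses the y-axis at y ∈ {-1, 0}; it crosses the x-axis at the gridline x = 0.
Finally, matching integer coefficients to the picture gives p.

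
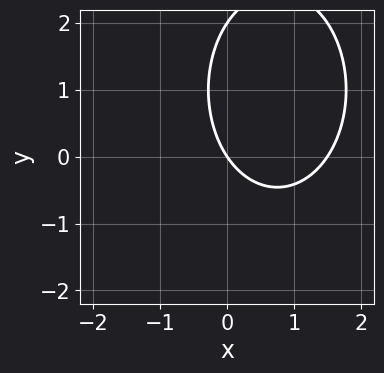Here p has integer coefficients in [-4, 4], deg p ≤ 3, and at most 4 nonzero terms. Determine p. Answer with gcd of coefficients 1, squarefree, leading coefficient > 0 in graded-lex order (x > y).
2*x^2 + y^2 - 3*x - 2*y

(a) deg p = 2. No degree-1 curve has this shape.
(b) From the visible intercepts: one x-axis crossing is at x = 0; the y-axis gridline crossings are at y ∈ {0, 2}.
(c) These observations pin down the coefficients.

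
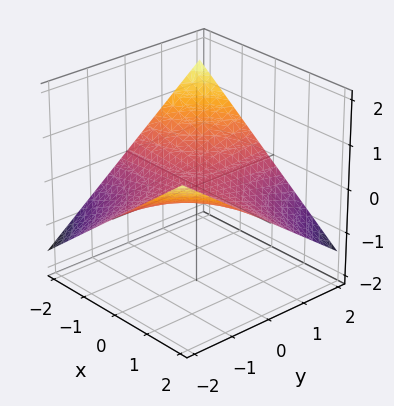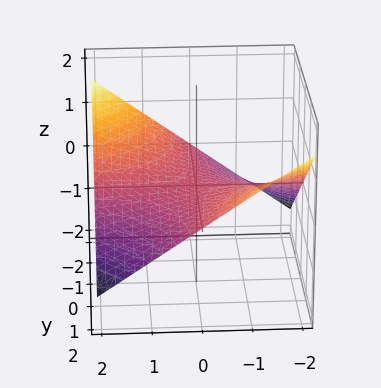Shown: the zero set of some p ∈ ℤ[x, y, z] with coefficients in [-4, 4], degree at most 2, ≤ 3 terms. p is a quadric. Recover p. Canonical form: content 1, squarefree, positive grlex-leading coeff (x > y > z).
x*y + 3*z

Degree: a hyperbolic paraboloid; a quadric, so deg p = 2.
From the visible intercepts: it crosses the z-axis at the gridline z = 0; every point of the y-axis in the box is on the surface.
The integer polynomial consistent with all of this is the stated p. Check: (-1, 0, 0) on the x-axis lies on the surface, and p(-1, 0, 0) = 0. ✓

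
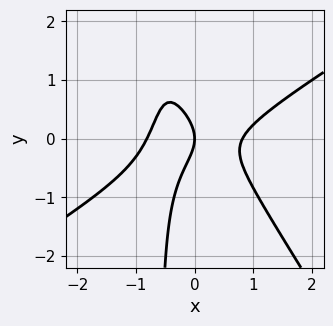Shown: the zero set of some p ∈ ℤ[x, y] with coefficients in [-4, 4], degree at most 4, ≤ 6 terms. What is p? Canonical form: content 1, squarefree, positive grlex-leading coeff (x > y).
3*x^3 - 3*x^2*y - 3*x*y^2 - 2*y^2 - 2*x

deg p = 3. A generic line meets the curve in up to 3 points.
From the axis intercepts and sections: it meets the y-axis at y = 0 (among the integer gridlines); it crosses the x-axis at the gridline x = 0.
Fitting integer coefficients to these (and the overall shape) gives p.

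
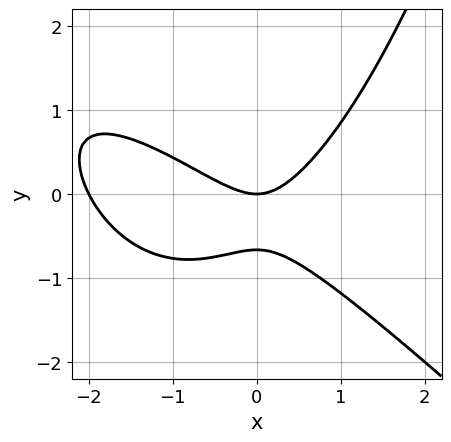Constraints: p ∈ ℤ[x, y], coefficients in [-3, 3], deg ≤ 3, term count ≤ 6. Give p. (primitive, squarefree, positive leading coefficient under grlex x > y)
deg p = 3.
Against the integer gridlines: among the integer gridlines, it crosses the x-axis at x ∈ {-2, 0}; it crosses the y-axis at the gridline y = 0.
Putting this together gives p.

x^3 + x^2*y + 2*x^2 - 3*y^2 - 2*y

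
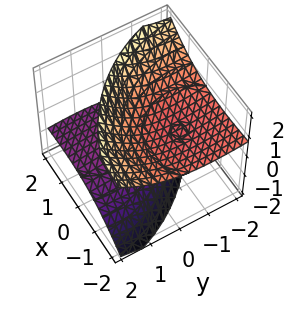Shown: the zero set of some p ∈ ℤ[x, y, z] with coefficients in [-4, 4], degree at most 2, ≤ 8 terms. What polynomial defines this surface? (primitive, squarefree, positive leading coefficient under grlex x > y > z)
x^2 + 3*x*z + y^2 + 3*y*z - 3*z^2 + 2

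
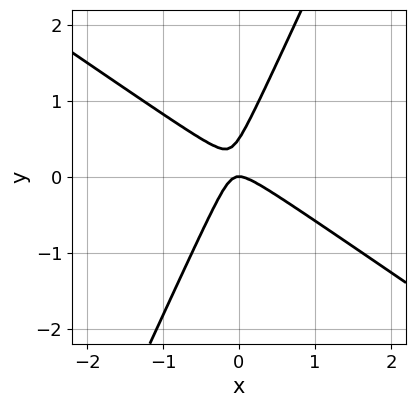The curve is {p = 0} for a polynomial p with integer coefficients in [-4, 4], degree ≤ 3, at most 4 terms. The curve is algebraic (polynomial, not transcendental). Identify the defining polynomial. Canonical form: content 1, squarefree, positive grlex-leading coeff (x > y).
3*x^2 + 3*x*y - 2*y^2 + y

Degree: no degree-1 curve has this shape, so deg p = 2.
Reading off the gridlines: one y-axis crossing is at y = 0; one x-axis crossing is at x = 0.
The integer polynomial consistent with all of this is the stated p.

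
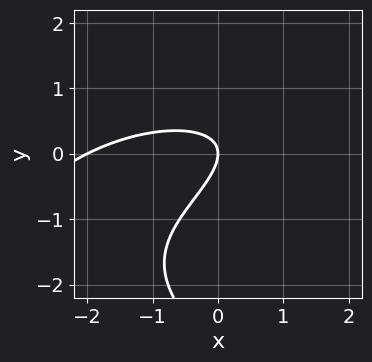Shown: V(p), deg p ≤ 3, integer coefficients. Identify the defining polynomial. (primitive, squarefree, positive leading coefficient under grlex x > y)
y^3 + x^2 - 2*x*y + 3*y^2 + 2*x

(a) Degree: the shape is more complex than any degree-2 curve, so deg p = 3.
(b) From the axis intercepts and sections: among the integer gridlines, it crosses the x-axis at x ∈ {-2, 0}; one y-axis crossing is at y = 0.
(c) These observations pin down the coefficients.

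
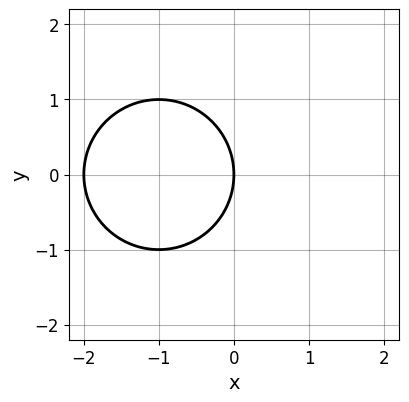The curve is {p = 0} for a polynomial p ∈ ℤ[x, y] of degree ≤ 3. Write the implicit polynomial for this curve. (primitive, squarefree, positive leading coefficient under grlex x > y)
x^2 + y^2 + 2*x

The degree is 2 — the shape is more complex than any degree-1 curve.
Symmetries: it's symmetric under y → −y, forcing even powers of y.
From the visible intercepts: the x-axis gridline crossings are at x ∈ {-2, 0}; one y-axis crossing is at y = 0.
Matching integer coefficients to the picture gives p.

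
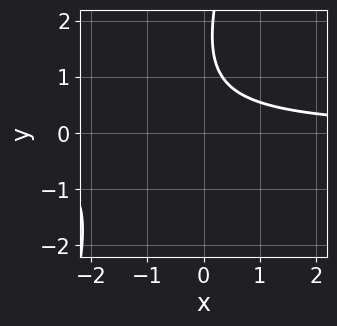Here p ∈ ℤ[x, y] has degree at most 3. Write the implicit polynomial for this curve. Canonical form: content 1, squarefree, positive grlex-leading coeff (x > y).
3*x*y - y^2 + 3*y - 3

1. The degree is 2 — no degree-1 curve has this shape.
2. From the visible intercepts: no x-intercept at any integer in the box; the curve avoids every integer y-axis point in the box.
3. Together with the visible shape, these determine p as stated.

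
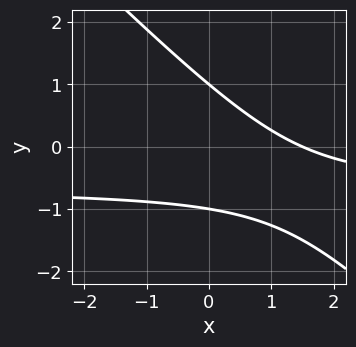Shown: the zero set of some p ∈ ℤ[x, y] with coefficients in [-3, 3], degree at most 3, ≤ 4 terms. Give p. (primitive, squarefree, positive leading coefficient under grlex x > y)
3*x*y + 3*y^2 + 2*x - 3

(a) The degree is 2 — a generic line meets the curve in up to 2 points.
(b) From the visible intercepts: the y-axis gridline crossings are at y ∈ {-1, 1}.
(c) Solving for integer coefficients yields p as stated.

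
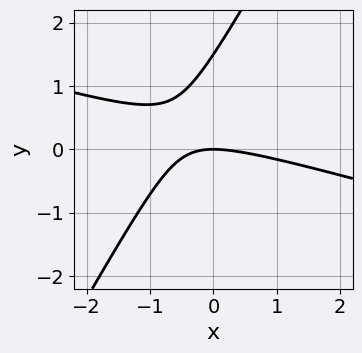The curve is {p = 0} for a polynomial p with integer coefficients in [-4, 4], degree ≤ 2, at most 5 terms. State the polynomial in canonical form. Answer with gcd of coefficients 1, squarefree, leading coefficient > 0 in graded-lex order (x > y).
deg p = 2. No degree-1 curve has this shape.
From the axis intercepts and sections: it crosses the x-axis at the gridline x = 0; one y-axis crossing is at y = 0.
The integer polynomial consistent with all of this is the stated p.

x^2 + 3*x*y - 2*y^2 + 3*y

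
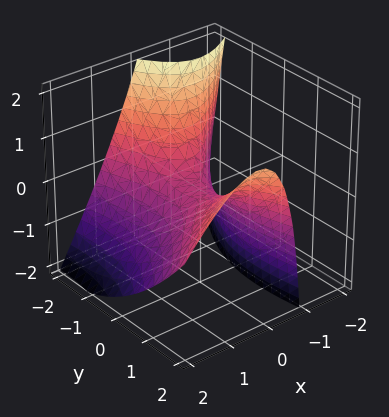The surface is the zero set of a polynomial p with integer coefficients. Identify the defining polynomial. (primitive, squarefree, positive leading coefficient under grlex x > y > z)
First, degree: a generic line meets the surface in up to 2 points, so deg p = 2.
Then, observable constraints: it crosses the z-axis at the gridline z = 0; it meets the x-axis at x = 0 (among the integer gridlines); it meets the y-axis at y = 0 (among the integer gridlines).
Finally, matching integer coefficients to the picture gives p.

3*x^2 - 2*x*y + 2*x*z - y^2 + 3*z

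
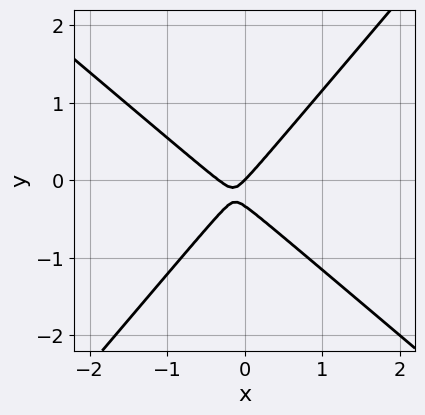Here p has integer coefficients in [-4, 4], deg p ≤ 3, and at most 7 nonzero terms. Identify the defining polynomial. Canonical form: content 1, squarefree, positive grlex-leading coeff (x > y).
3*x^2 + x*y - 3*y^2 + x - y

First, degree: a generic line meets the curve in up to 2 points, so deg p = 2.
Then, from the axis intercepts and sections: one y-axis crossing is at y = 0; it meets the x-axis at x = 0 (among the integer gridlines).
Finally, putting this together gives p.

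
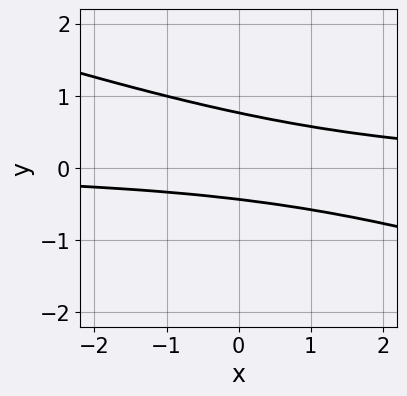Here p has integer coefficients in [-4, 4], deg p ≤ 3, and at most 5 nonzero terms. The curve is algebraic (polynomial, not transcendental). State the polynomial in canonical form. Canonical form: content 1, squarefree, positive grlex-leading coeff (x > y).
First, degree: a generic line meets the curve in up to 2 points, so deg p = 2.
Then, checking where it meets the axes: the curve avoids every integer x-axis point in the box.
Finally, matching integer coefficients to the picture gives p.

x*y + 3*y^2 - y - 1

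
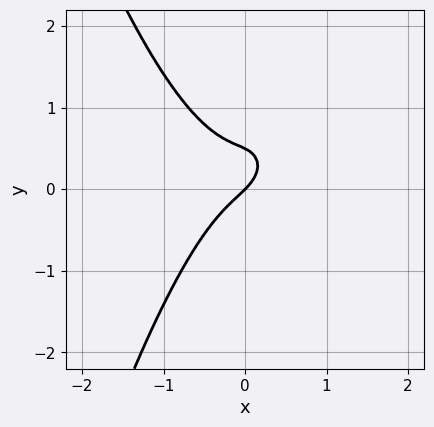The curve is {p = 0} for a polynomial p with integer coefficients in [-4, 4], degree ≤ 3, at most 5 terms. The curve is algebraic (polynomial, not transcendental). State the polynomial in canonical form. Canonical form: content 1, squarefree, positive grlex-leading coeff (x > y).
1. deg p = 3. The shape is more complex than any degree-2 curve.
2. Checking where it meets the axes: one y-axis crossing is at y = 0; it meets the x-axis at x = 0 (among the integer gridlines).
3. Solving for integer coefficients yields p as stated.

3*x^3 - x*y + 2*y^2 + x - y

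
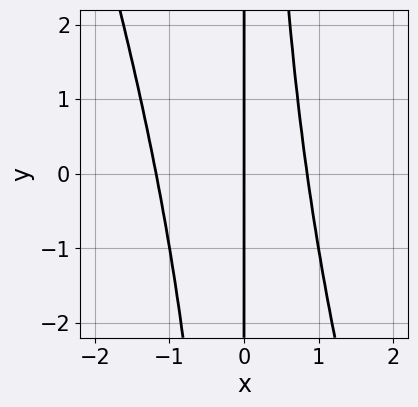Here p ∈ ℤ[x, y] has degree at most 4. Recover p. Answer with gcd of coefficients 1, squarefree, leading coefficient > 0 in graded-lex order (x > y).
(a) The degree is 3 — a generic line meets the curve in up to 3 points.
(b) Checking where it meets the axes: every point of the y-axis in the box is on the curve; one x-axis crossing is at x = 0.
(c) The integer polynomial consistent with all of this is the stated p.

3*x^3 + x^2*y + x^2 - 3*x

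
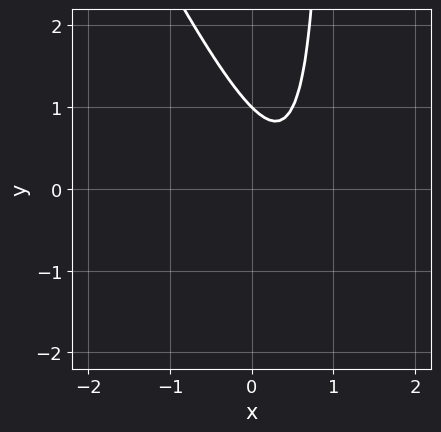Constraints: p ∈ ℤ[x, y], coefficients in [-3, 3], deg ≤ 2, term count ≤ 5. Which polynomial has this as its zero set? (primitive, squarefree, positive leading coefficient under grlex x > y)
First, deg p = 2. No degree-1 curve has this shape.
Then, against the integer gridlines: it crosses the y-axis at the gridline y = 1; the curve avoids every integer x-axis point in the box.
Finally, matching integer coefficients to the picture gives p.

2*x^2 + x*y - 2*x - y + 1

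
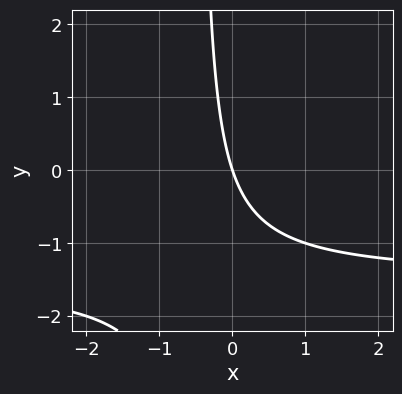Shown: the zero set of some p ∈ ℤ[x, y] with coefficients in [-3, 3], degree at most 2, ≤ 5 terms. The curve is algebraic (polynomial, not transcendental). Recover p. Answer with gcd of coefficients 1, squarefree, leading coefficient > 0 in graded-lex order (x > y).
2*x*y + 3*x + y

(a) deg p = 2. The shape is more complex than any degree-1 curve.
(b) From the visible intercepts: one x-axis crossing is at x = 0; one y-axis crossing is at y = 0.
(c) These observations pin down the coefficients.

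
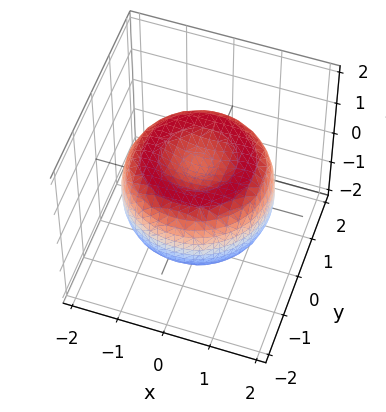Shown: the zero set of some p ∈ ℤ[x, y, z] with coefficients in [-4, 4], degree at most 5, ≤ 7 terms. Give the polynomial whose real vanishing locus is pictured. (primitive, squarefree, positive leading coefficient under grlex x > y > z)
x^4 + 2*x^2*y^2 + y^4 - 2*x^2 - 2*y^2 + 2*z^2 - 1

First, the degree is 4 — a generic line meets the surface in up to 4 points.
Next, symmetries: every cross-section ⟂ z is a circle, so x, y appear only via x² + y².
Then, against the integer gridlines: a circular section at z = -1 has radius exactly 1.
Finally, putting this together gives p.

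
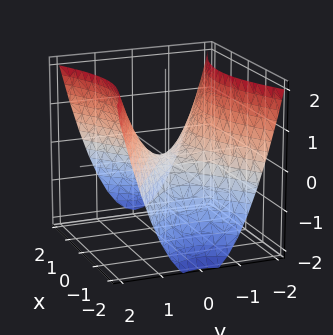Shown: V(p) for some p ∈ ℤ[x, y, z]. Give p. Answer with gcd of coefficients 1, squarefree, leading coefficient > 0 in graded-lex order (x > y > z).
The degree is 2 — a hyperbolic paraboloid; a quadric.
Symmetries: mirror symmetry y ↦ −y ⇒ only even powers of y; it's symmetric under x → −x, forcing even powers of x.
From the visible intercepts: one y-axis crossing is at y = 0; one z-axis crossing is at z = 0.
Solving for integer coefficients yields p as stated.

x^2 - 2*y^2 + 2*z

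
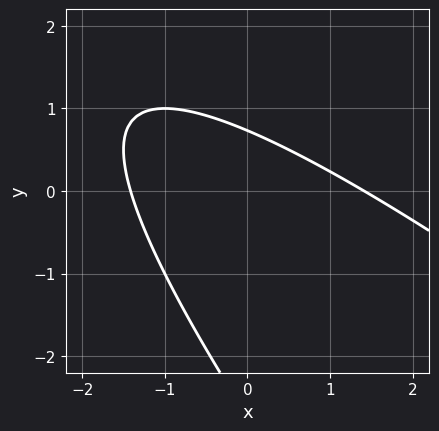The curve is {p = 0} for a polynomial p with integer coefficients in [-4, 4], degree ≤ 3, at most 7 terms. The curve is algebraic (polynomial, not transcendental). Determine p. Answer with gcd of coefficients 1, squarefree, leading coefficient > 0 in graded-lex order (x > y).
x^2 + 2*x*y + y^2 + 2*y - 2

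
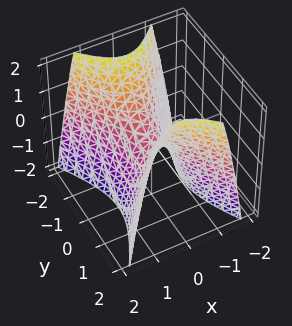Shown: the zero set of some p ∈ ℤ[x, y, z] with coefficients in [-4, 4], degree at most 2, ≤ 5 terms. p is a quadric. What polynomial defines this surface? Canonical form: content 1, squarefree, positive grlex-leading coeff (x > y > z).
First, degree: a hyperbolic paraboloid; a quadric, so deg p = 2.
Then, symmetries: mirror symmetry x ↦ −x ⇒ only even powers of x; it's symmetric under y → −y, forcing even powers of y.
Then, checking where it meets the axes: it crosses the y-axis at the gridline y = 0; it meets the z-axis at z = 0 (among the integer gridlines).
Finally, matching integer coefficients to the picture gives p.

2*x^2 - y^2 + z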